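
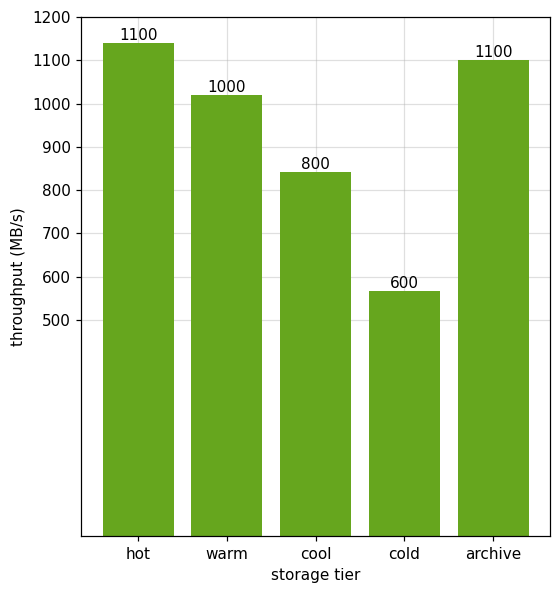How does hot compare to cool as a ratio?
≈ 1.38×

hot ≈ 1100, cool ≈ 800; 1100/800 ≈ 1.38.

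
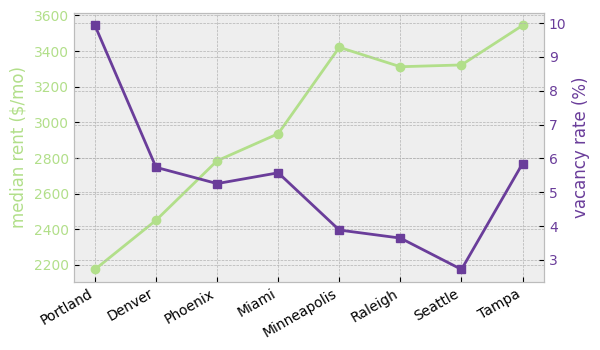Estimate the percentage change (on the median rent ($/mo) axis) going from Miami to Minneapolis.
≈ +13.3%

Miami ≈ 3000, Minneapolis ≈ 3400; (3400 − 3000) / 3000 ≈ +13.3%.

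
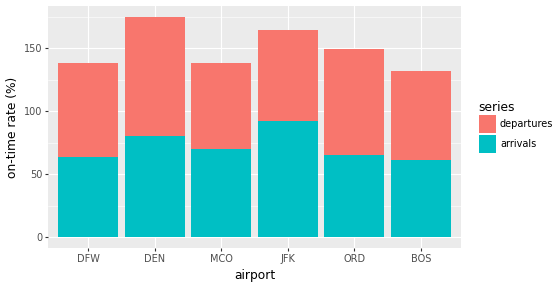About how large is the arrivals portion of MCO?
arrivals top ≈ 60, bottom ≈ 0; segment ≈ 60.

≈ 60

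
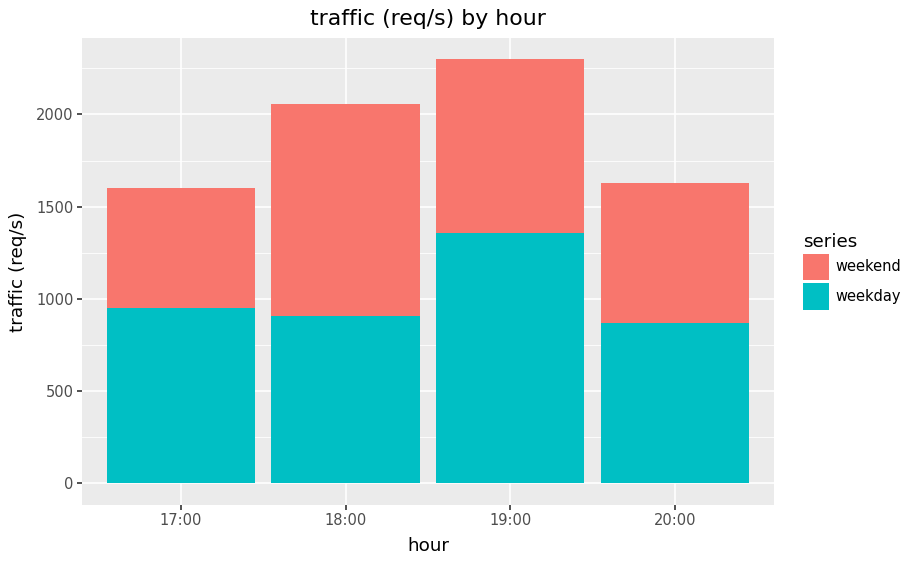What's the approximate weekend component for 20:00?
≈ 800

weekend top ≈ 1600, bottom ≈ 800; segment ≈ 800.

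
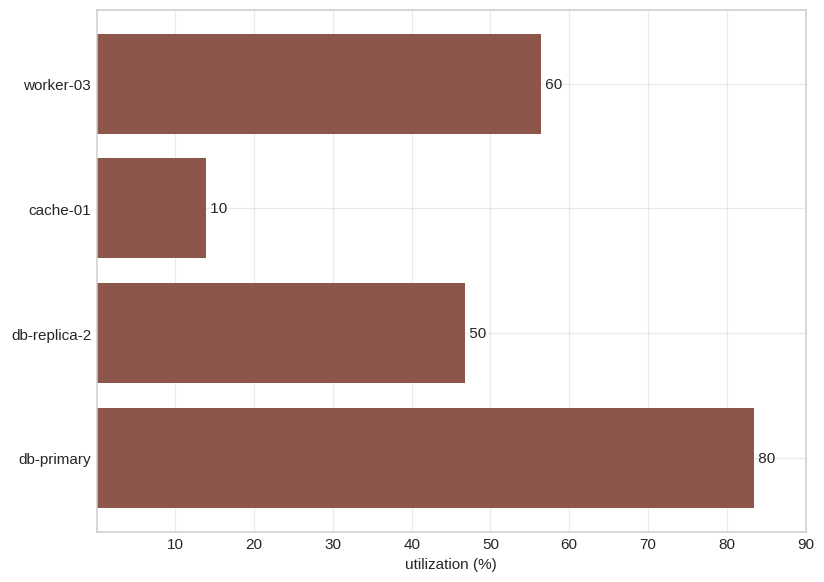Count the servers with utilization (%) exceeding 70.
1

Above 70: db-primary.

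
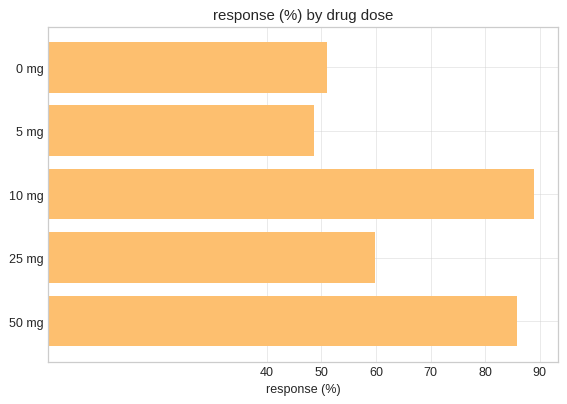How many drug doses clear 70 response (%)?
Above 70: 10 mg, 50 mg.

2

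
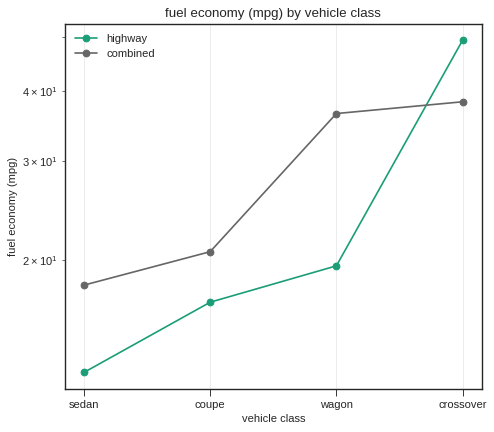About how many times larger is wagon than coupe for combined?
wagon ≈ 35, coupe ≈ 20; 35/20 ≈ 1.75.

≈ 1.75×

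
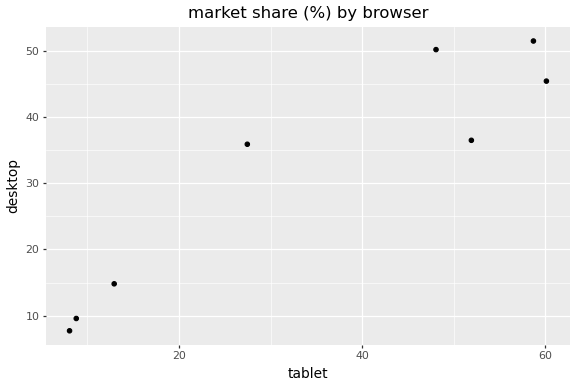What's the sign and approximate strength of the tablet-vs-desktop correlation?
positive, strong

Points are positively correlated; strong (|r| ≈ 0.9).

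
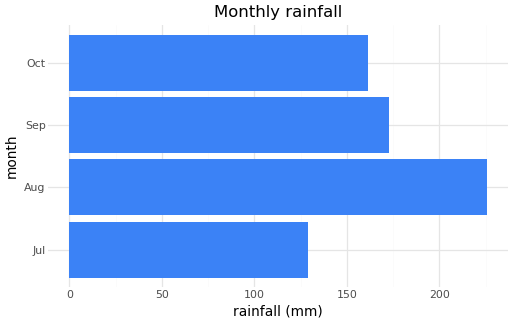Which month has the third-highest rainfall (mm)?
Oct

Top 4: Aug ≈ 220, Sep ≈ 180, Oct ≈ 160, Jul ≈ 120.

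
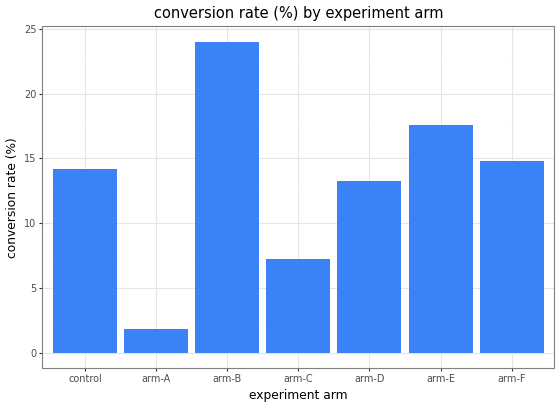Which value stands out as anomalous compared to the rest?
arm-A ≈ 2; the rest sit between ≈ 8 and ≈ 24.

arm-A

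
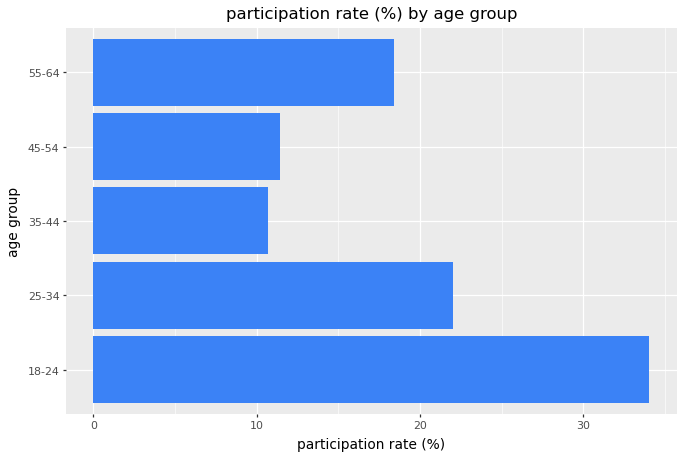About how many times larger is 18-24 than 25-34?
18-24 ≈ 35, 25-34 ≈ 20; 35/20 ≈ 1.75.

≈ 1.75×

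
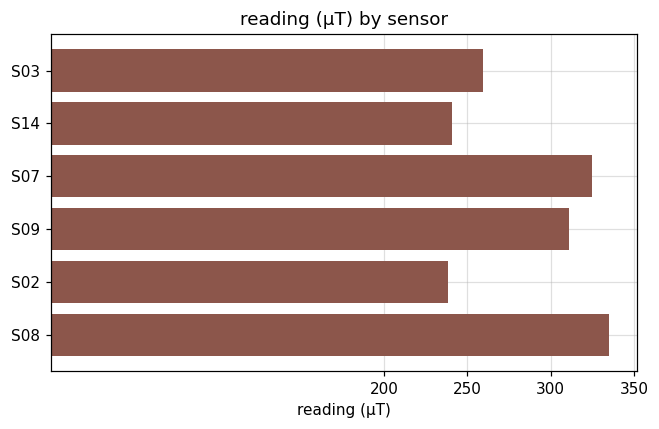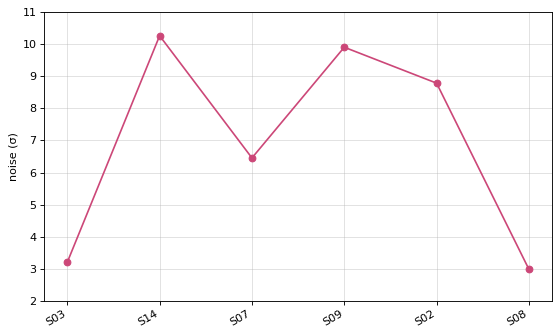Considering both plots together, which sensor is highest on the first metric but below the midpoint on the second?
Chart 2 median noise (σ) ≈ 8; below-median sensors: S03, S07, S08. Among those, S08 has the highest reading (µT) (≈ 350).

S08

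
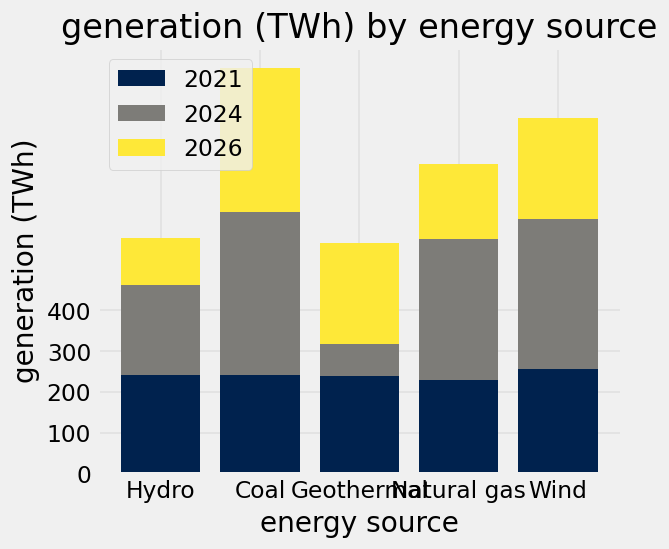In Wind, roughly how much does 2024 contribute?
2024 top ≈ 600, bottom ≈ 300; segment ≈ 300.

≈ 300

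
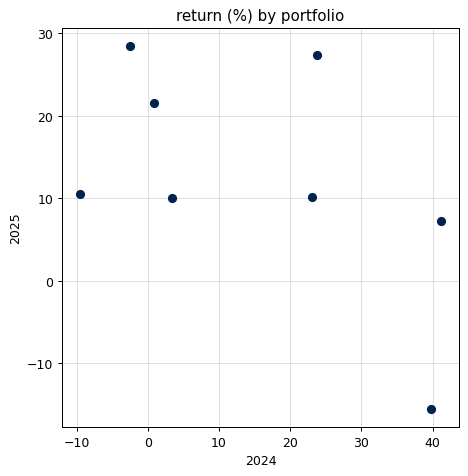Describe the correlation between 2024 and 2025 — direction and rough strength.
negative, moderate

Points are negatively correlated; moderate (|r| ≈ 0.5).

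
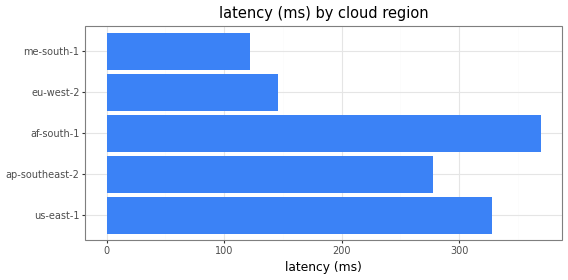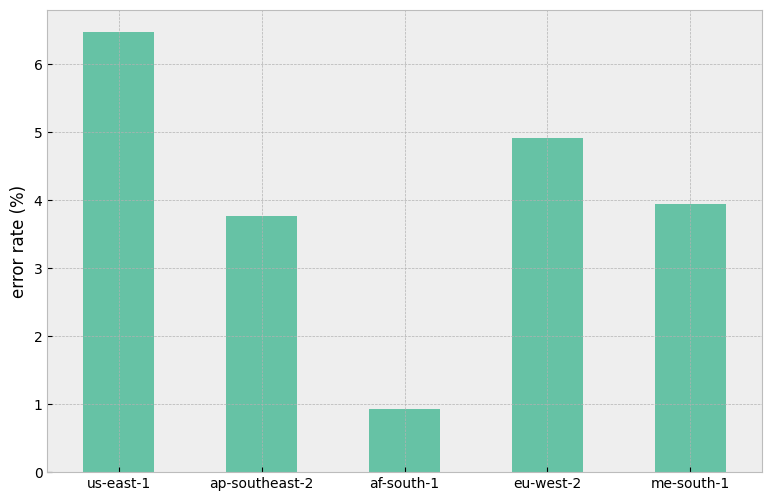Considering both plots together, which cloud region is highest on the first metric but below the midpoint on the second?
Chart 2 median error rate (%) ≈ 4; below-median cloud regions: ap-southeast-2, af-south-1. Among those, af-south-1 has the highest latency (ms) (≈ 350).

af-south-1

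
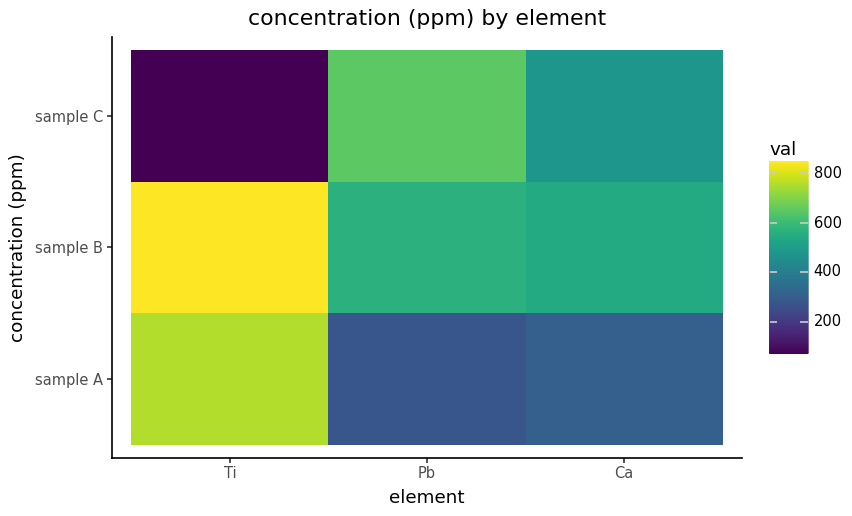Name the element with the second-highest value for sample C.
Top 3 for sample C: Pb ≈ 700, Ca ≈ 500, Ti ≈ 100.

Ca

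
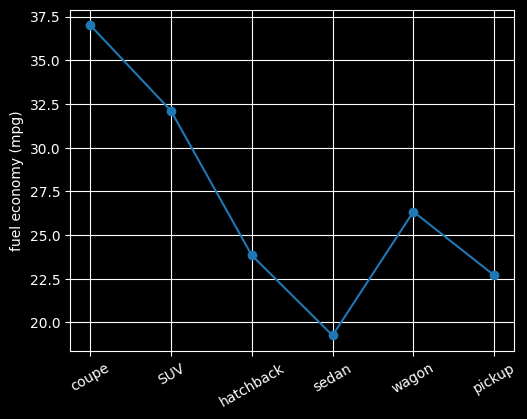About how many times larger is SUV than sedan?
≈ 1.6×

SUV ≈ 32, sedan ≈ 20; 32/20 ≈ 1.6.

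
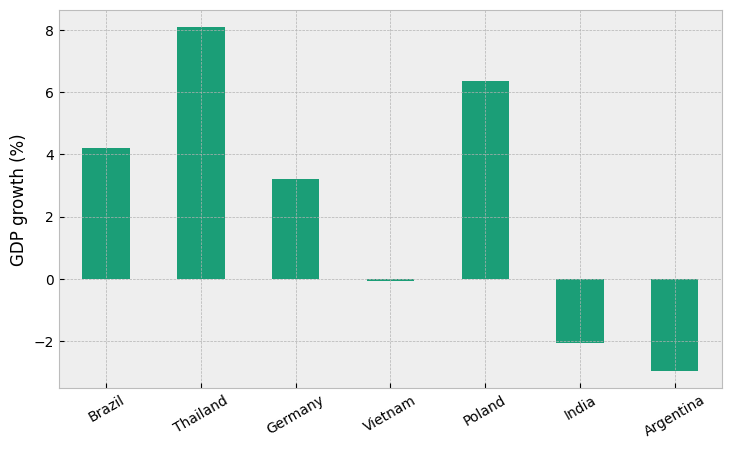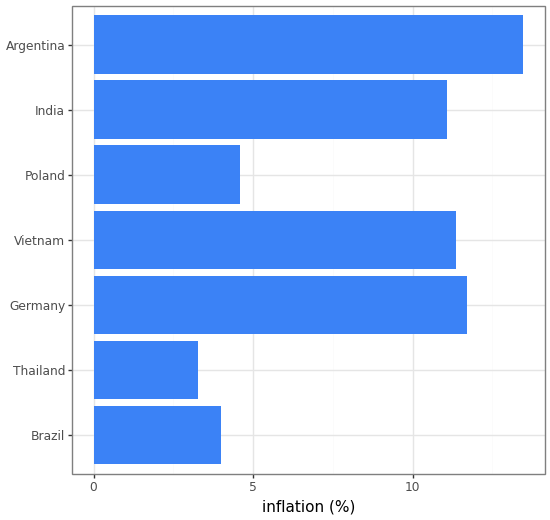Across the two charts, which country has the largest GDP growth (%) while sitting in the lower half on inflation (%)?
Chart 2 median inflation (%) ≈ 12; below-median countries: Brazil, Thailand, Poland. Among those, Thailand has the highest GDP growth (%) (≈ 8).

Thailand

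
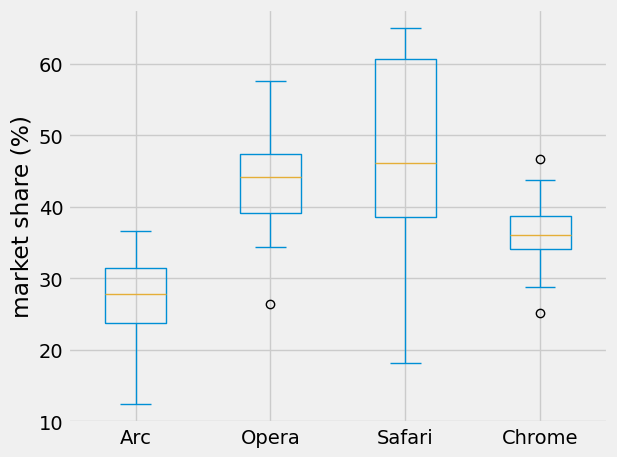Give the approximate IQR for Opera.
Q3 ≈ 48, Q1 ≈ 40; IQR ≈ 8.

≈ 8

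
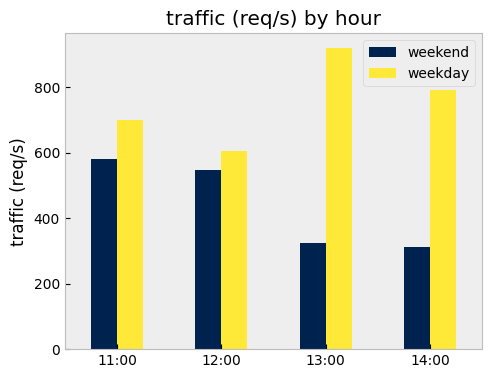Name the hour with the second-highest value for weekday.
Top 3 for weekday: 13:00 ≈ 900, 14:00 ≈ 800, 11:00 ≈ 700.

14:00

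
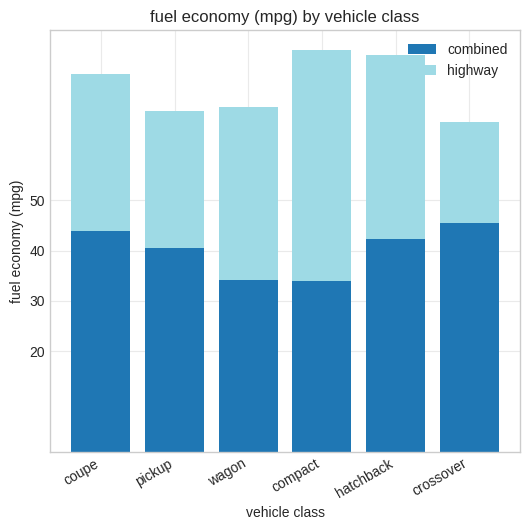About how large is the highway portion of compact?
highway top ≈ 80, bottom ≈ 30; segment ≈ 50.

≈ 50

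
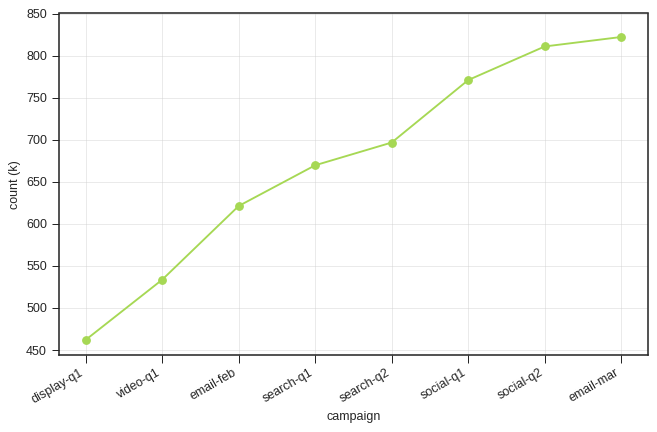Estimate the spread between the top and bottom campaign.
Max email-mar ≈ 800, min display-q1 ≈ 450; range ≈ 350.

≈ 350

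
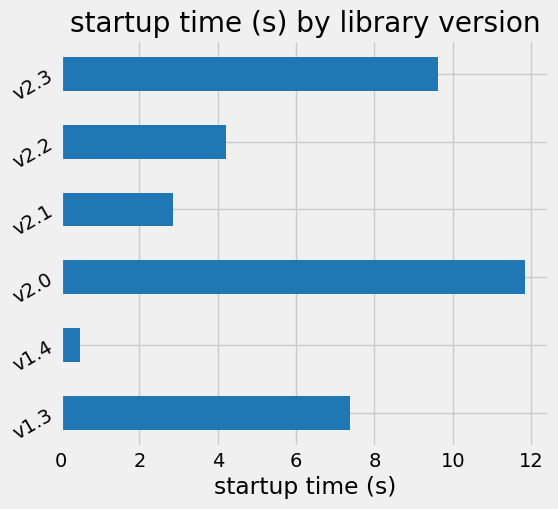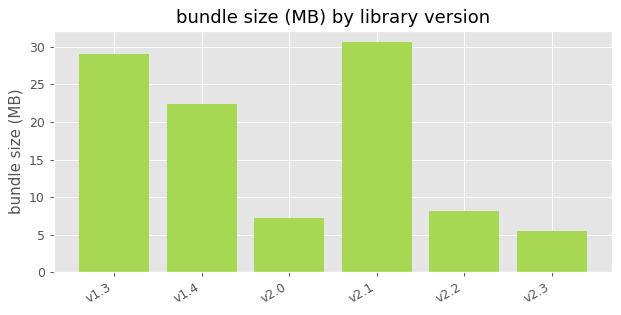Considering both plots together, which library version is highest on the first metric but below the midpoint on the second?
v2.0

Chart 2 median bundle size (MB) ≈ 15; below-median library versions: v2.0, v2.2, v2.3. Among those, v2.0 has the highest startup time (s) (≈ 12).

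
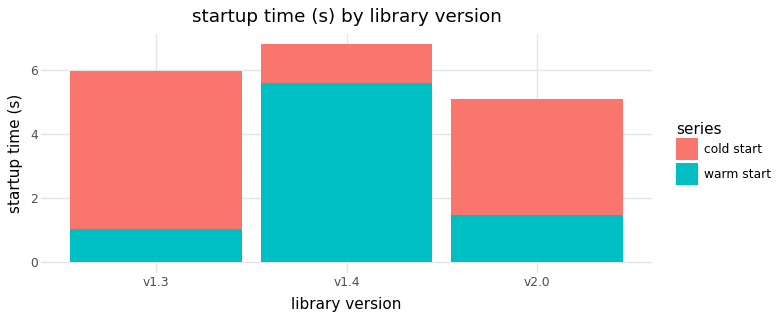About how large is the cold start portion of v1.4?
≈ 1

cold start top ≈ 7, bottom ≈ 6; segment ≈ 1.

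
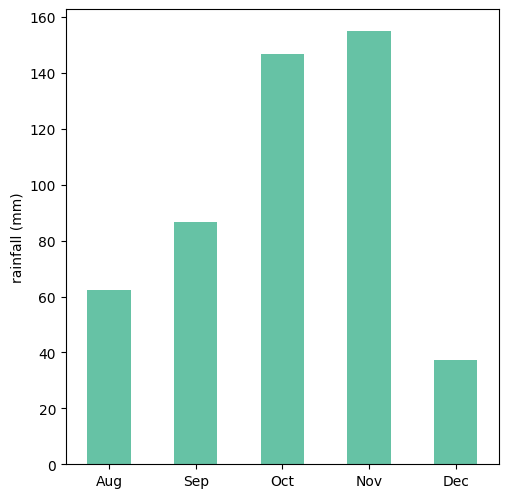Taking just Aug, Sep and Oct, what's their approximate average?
≈ 93

(60 + 80 + 140) / 3 ≈ 93.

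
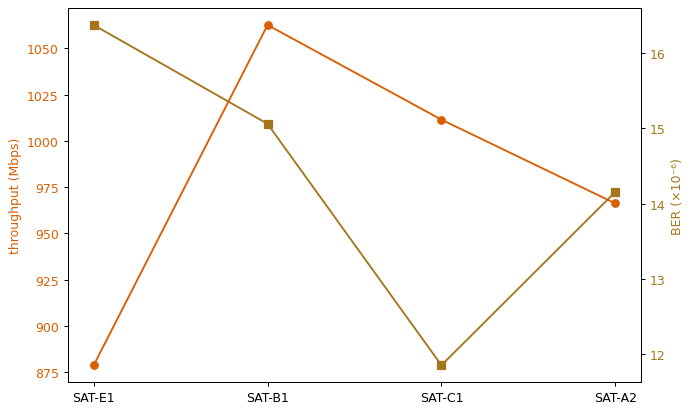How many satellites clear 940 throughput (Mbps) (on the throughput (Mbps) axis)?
3

Above 940: SAT-B1, SAT-C1, SAT-A2.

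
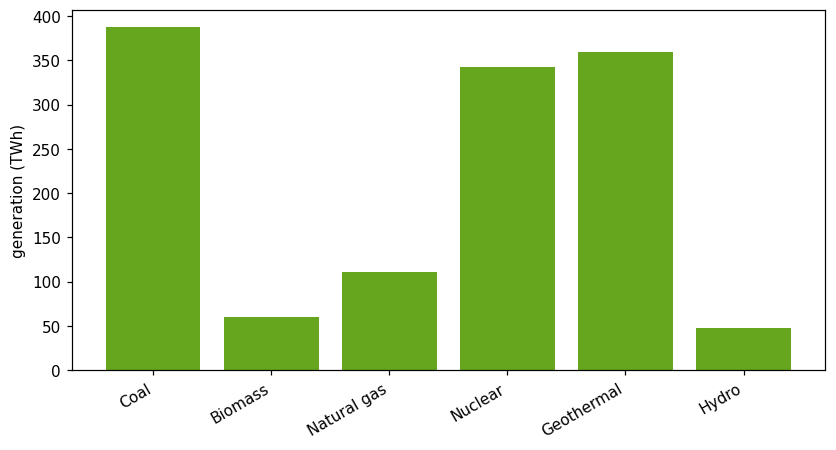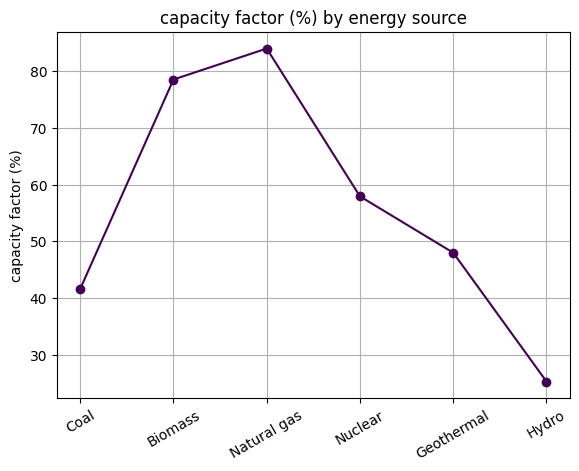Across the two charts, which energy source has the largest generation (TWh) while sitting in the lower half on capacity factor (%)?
Coal

Chart 2 median capacity factor (%) ≈ 50; below-median energy sources: Coal, Geothermal, Hydro. Among those, Coal has the highest generation (TWh) (≈ 400).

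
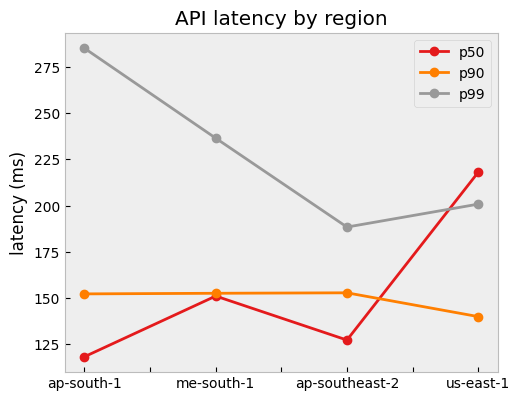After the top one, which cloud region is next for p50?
Top 3 for p50: us-east-1 ≈ 220, me-south-1 ≈ 160, ap-southeast-2 ≈ 120.

me-south-1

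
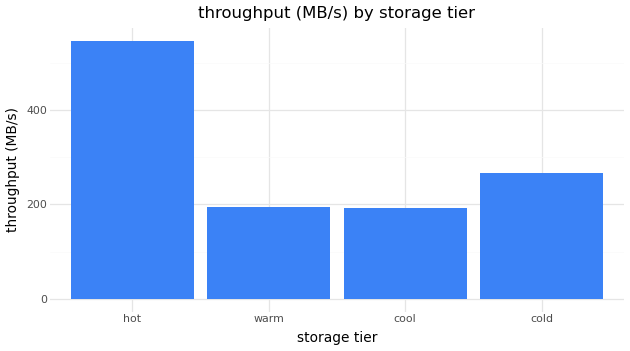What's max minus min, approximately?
≈ 350

Max hot ≈ 550, min cool ≈ 200; range ≈ 350.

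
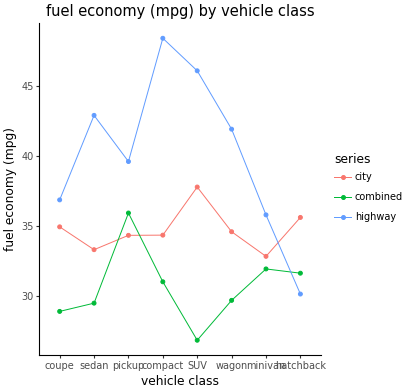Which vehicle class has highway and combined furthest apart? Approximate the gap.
SUV, ≈ 20 mpg

SUV: highway ≈ 46, combined ≈ 26 → gap ≈ 20. Next-largest (compact) is only ≈ 16.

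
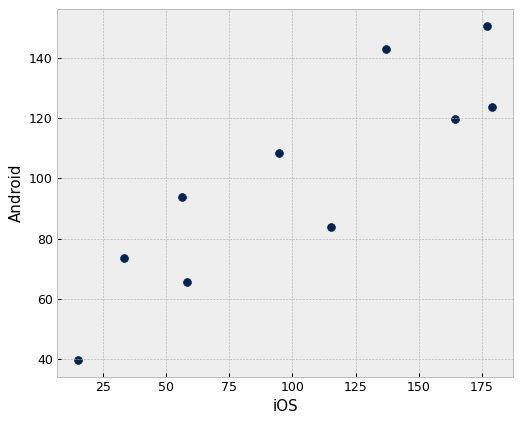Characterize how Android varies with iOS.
positive, strong

Points are positively correlated; strong (|r| ≈ 0.9).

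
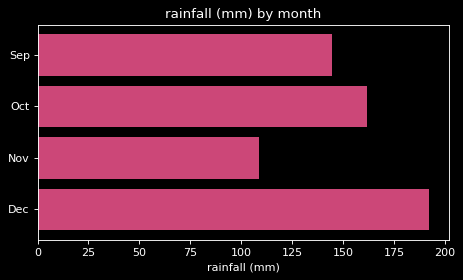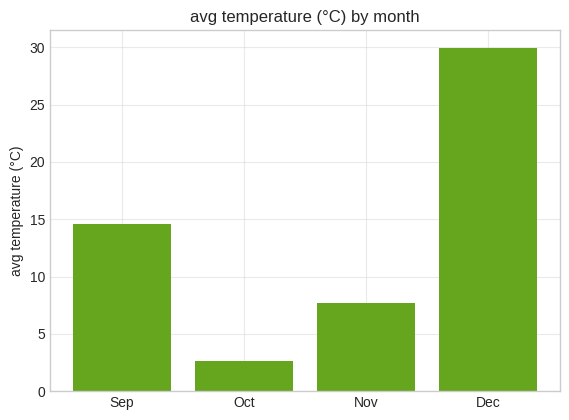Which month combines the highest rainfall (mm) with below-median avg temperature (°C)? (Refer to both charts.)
Oct

Chart 2 median avg temperature (°C) ≈ 10; below-median months: Oct, Nov. Among those, Oct has the highest rainfall (mm) (≈ 160).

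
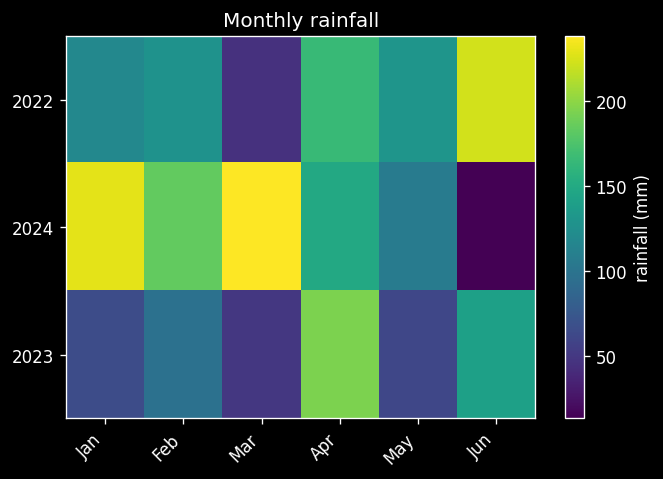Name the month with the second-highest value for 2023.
Jun

Top 3 for 2023: Apr ≈ 200, Jun ≈ 140, Feb ≈ 100.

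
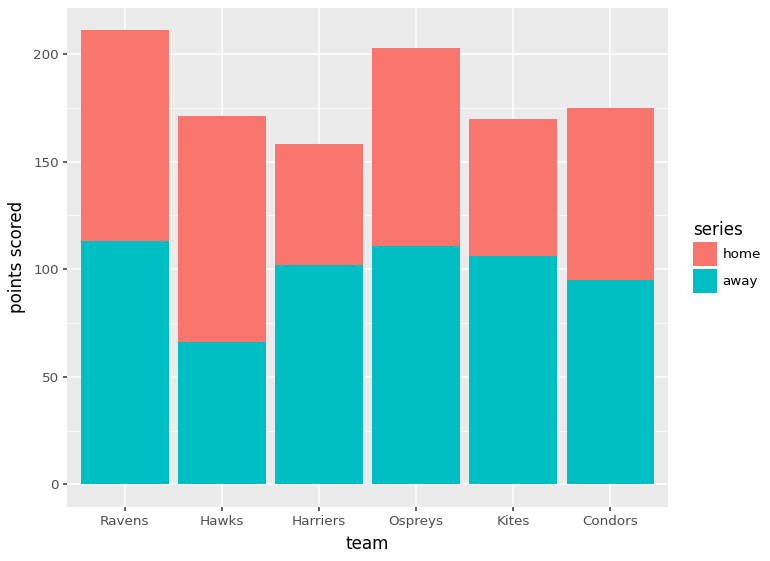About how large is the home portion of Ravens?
home top ≈ 220, bottom ≈ 120; segment ≈ 100.

≈ 100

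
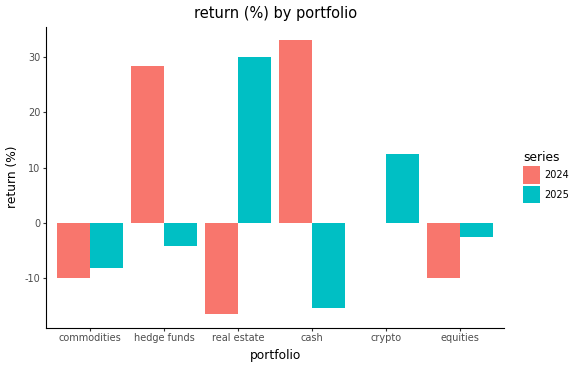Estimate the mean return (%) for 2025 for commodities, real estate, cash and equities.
≈ 1

(-10 + 30 + -15 + 0) / 4 ≈ 1.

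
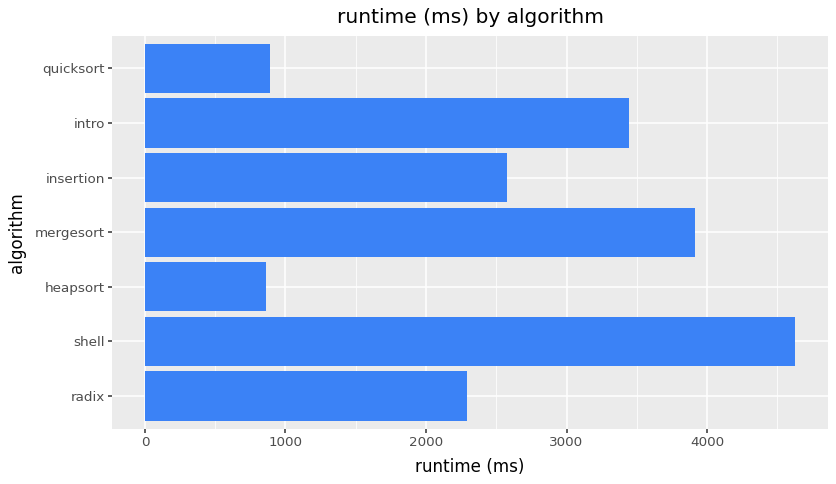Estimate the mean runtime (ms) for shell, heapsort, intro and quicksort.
(4500 + 1000 + 3500 + 1000) / 4 ≈ 2500.

≈ 2500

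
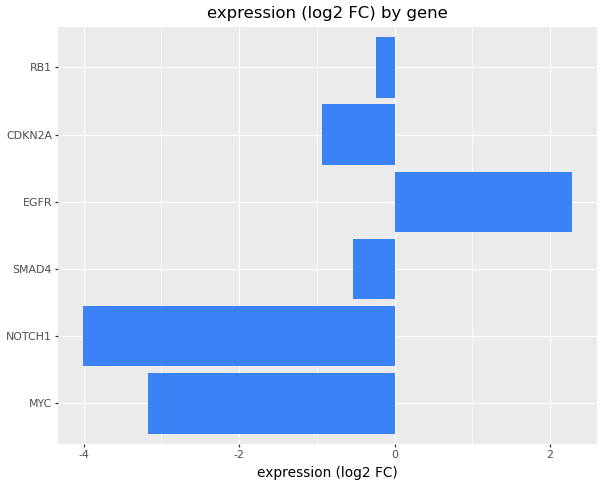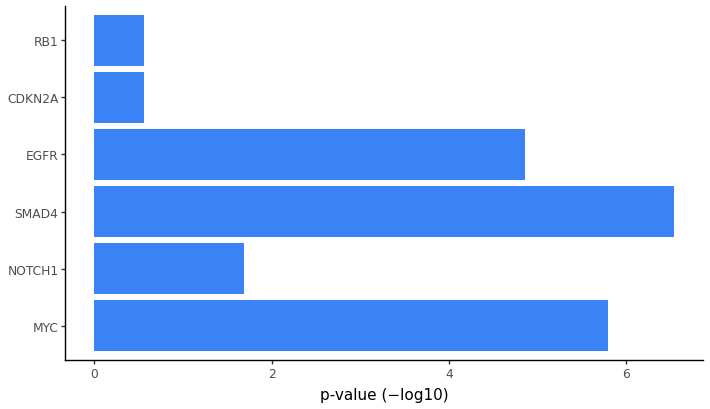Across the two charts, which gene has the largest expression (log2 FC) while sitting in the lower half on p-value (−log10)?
Chart 2 median p-value (−log10) ≈ 3; below-median genes: NOTCH1, CDKN2A, RB1. Among those, RB1 has the highest expression (log2 FC) (≈ 0).

RB1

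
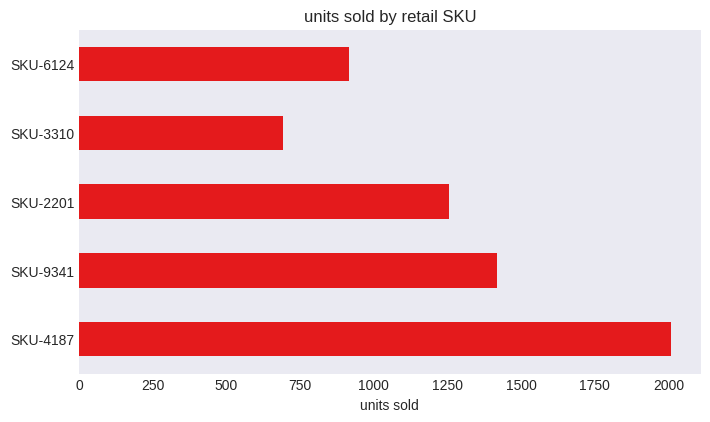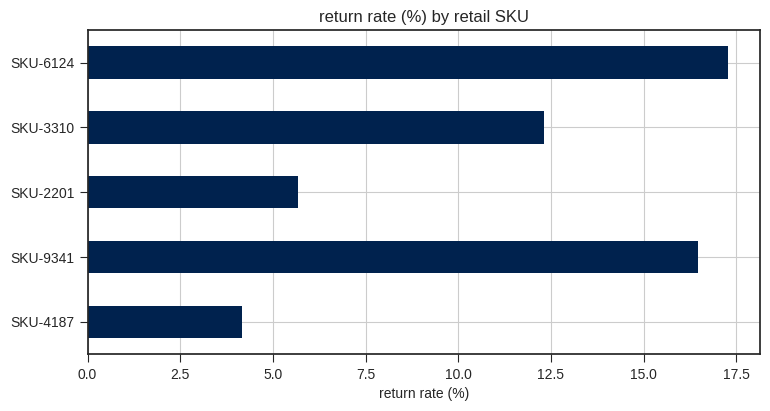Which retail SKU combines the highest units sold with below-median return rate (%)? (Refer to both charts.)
SKU-4187

Chart 2 median return rate (%) ≈ 12; below-median retail SKUs: SKU-4187, SKU-2201. Among those, SKU-4187 has the highest units sold (≈ 2000).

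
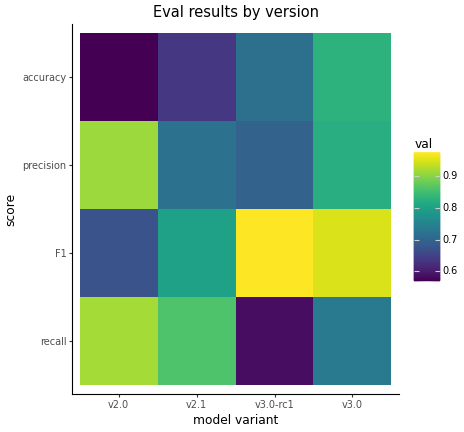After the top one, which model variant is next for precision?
Top 3 for precision: v2.0 ≈ 0.90, v3.0 ≈ 0.80, v2.1 ≈ 0.70.

v3.0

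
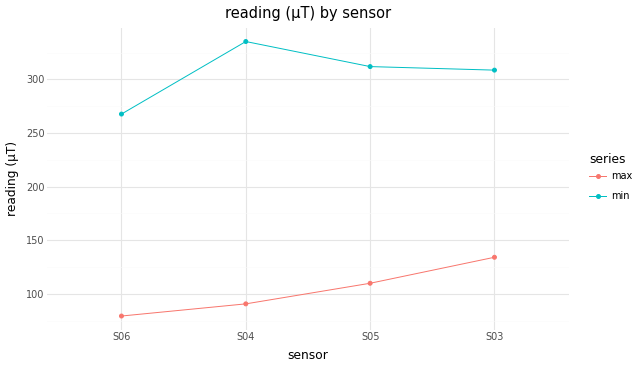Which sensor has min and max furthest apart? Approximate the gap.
S04: min ≈ 325, max ≈ 100 → gap ≈ 225. Next-largest (S05) is only ≈ 200.

S04, ≈ 225 µT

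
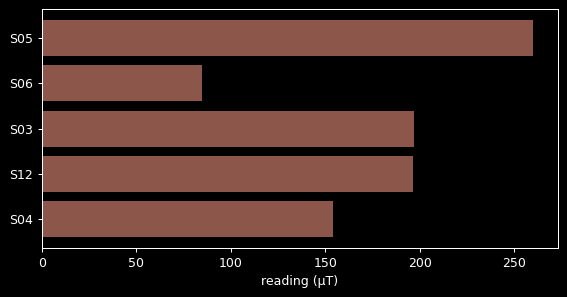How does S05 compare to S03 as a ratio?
≈ 1.25×

S05 ≈ 250, S03 ≈ 200; 250/200 ≈ 1.25.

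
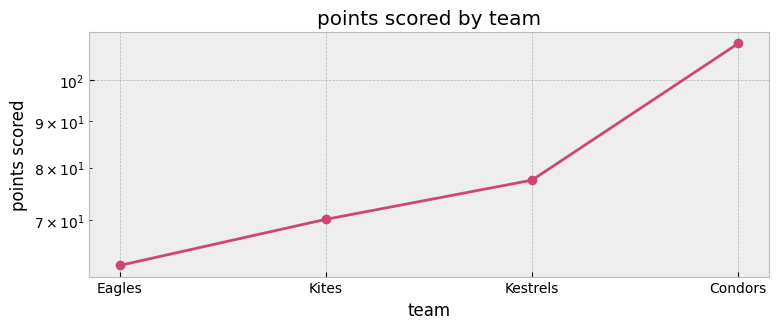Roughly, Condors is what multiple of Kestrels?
Condors ≈ 110, Kestrels ≈ 75; 110/75 ≈ 1.47.

≈ 1.47×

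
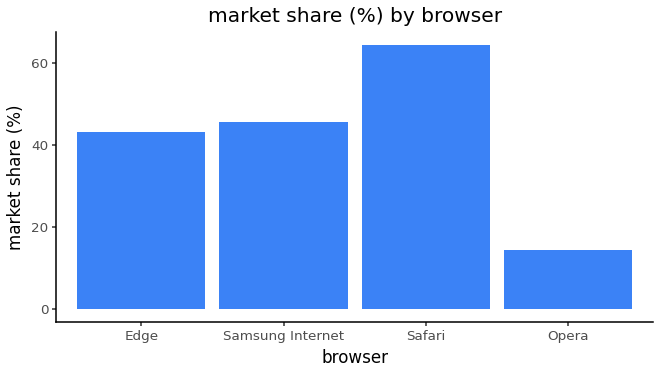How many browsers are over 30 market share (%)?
3

Above 30: Edge, Samsung Internet, Safari.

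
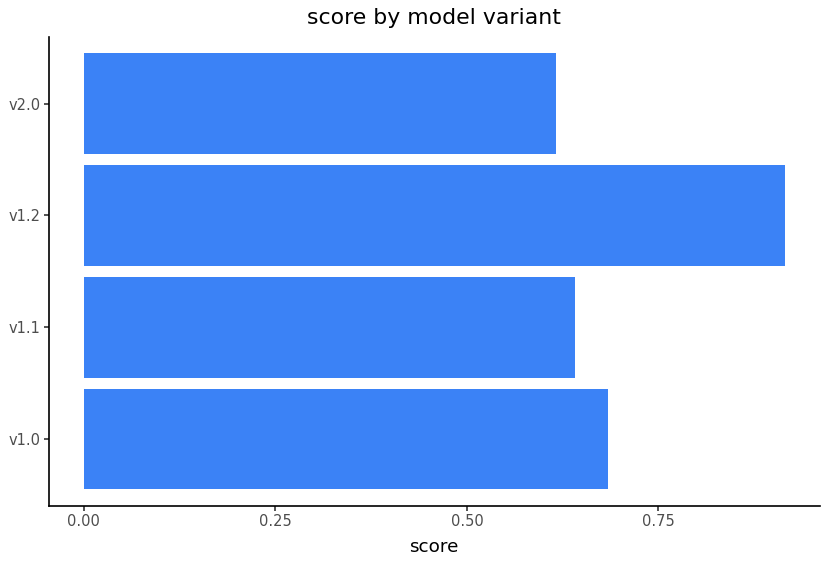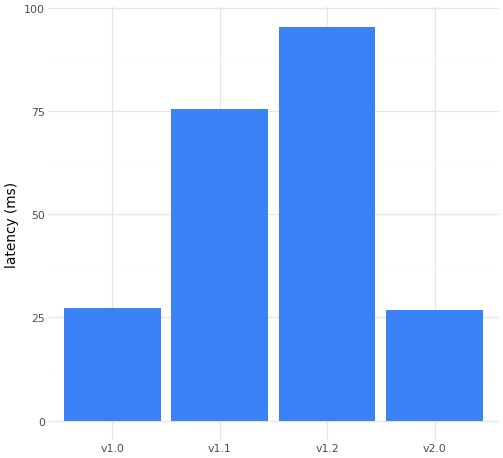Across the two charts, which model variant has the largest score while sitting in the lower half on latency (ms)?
v1.0

Chart 2 median latency (ms) ≈ 50; below-median model variants: v1.0, v2.0. Among those, v1.0 has the highest score (≈ 0.7).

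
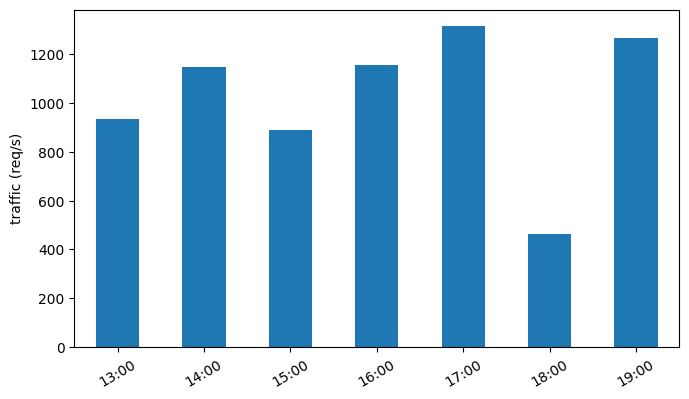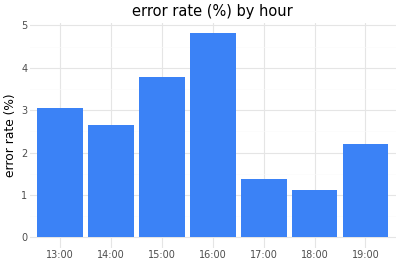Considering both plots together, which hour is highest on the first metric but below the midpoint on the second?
Chart 2 median error rate (%) ≈ 2.5; below-median hours: 17:00, 18:00, 19:00. Among those, 17:00 has the highest traffic (req/s) (≈ 1400).

17:00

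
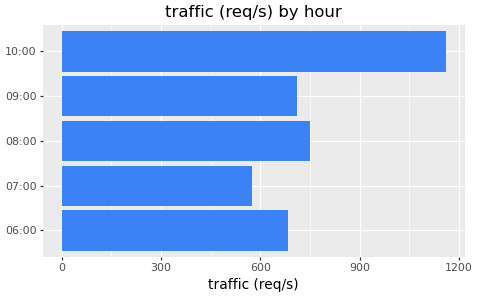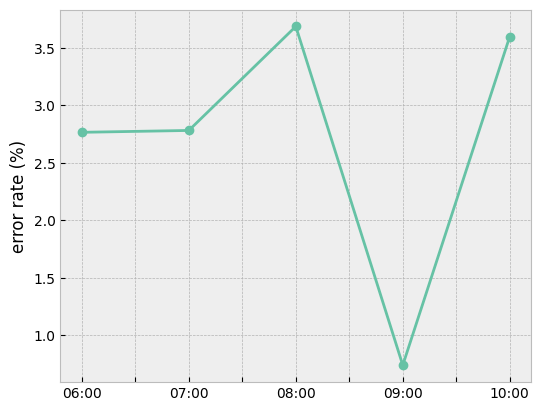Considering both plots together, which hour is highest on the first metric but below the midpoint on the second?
09:00

Chart 2 median error rate (%) ≈ 3; below-median hours: 06:00, 09:00. Among those, 09:00 has the highest traffic (req/s) (≈ 800).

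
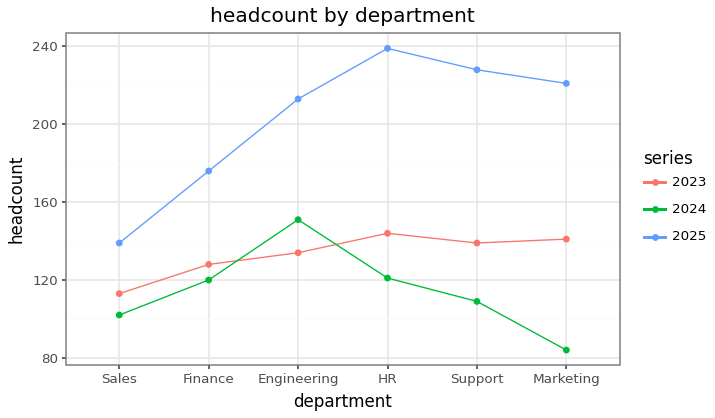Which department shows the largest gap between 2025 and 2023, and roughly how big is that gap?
HR: 2025 ≈ 240, 2023 ≈ 140 → gap ≈ 100. Next-largest (Support) is only ≈ 80.

HR, ≈ 100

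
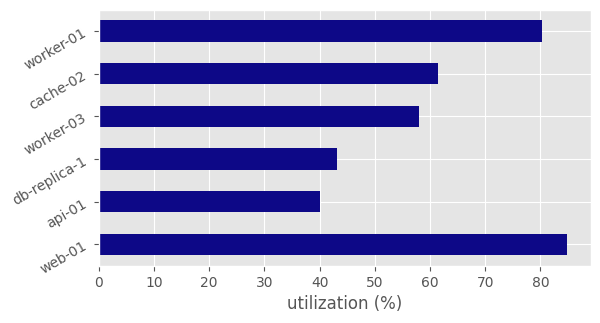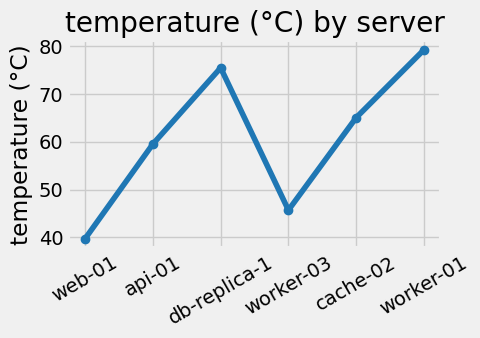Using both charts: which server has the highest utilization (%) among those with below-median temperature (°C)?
web-01

Chart 2 median temperature (°C) ≈ 60; below-median servers: web-01, api-01, worker-03. Among those, web-01 has the highest utilization (%) (≈ 80).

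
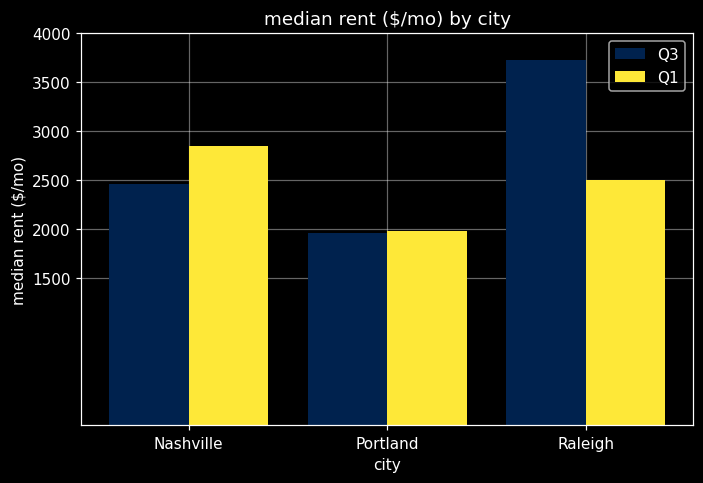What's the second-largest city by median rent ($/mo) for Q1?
Raleigh

Top 3 for Q1: Nashville ≈ 3000, Raleigh ≈ 2500, Portland ≈ 2000.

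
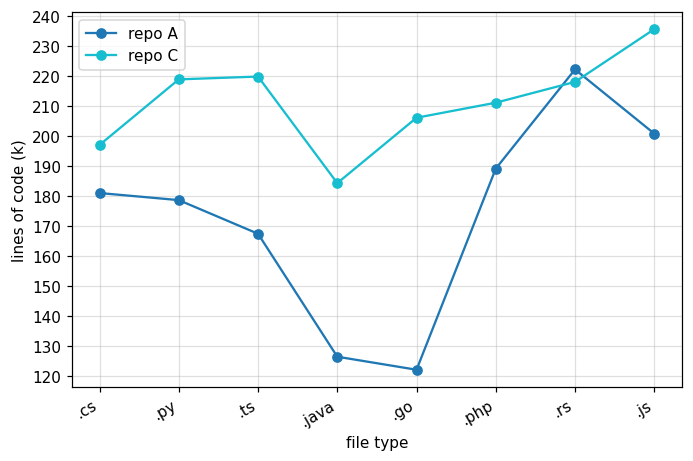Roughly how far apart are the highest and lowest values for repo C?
≈ 60

Max .js ≈ 240, min .java ≈ 180; range ≈ 60.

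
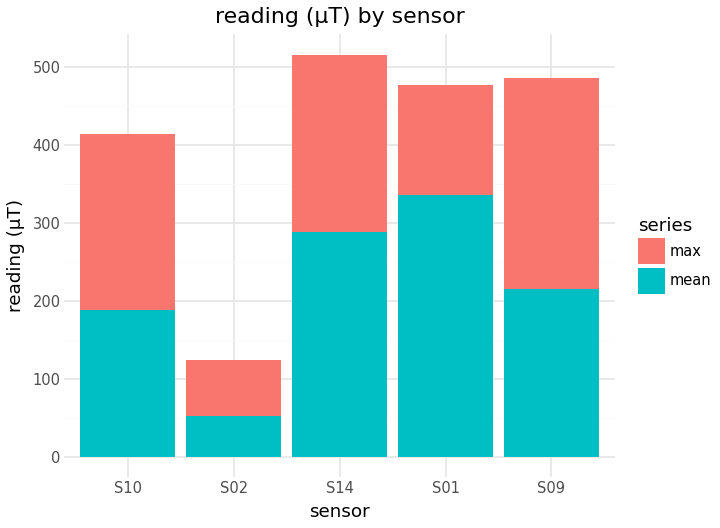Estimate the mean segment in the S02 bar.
mean top ≈ 50, bottom ≈ 0; segment ≈ 50.

≈ 50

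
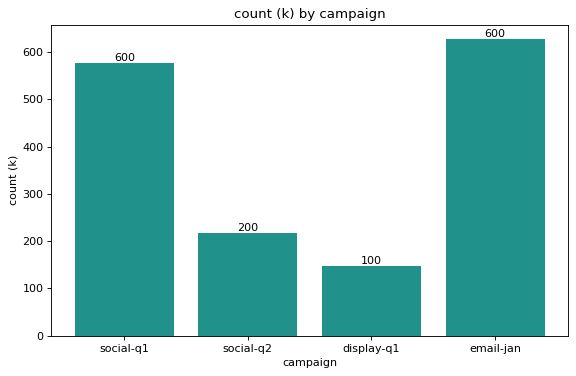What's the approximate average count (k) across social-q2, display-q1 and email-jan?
(200 + 100 + 600) / 3 ≈ 300.

≈ 300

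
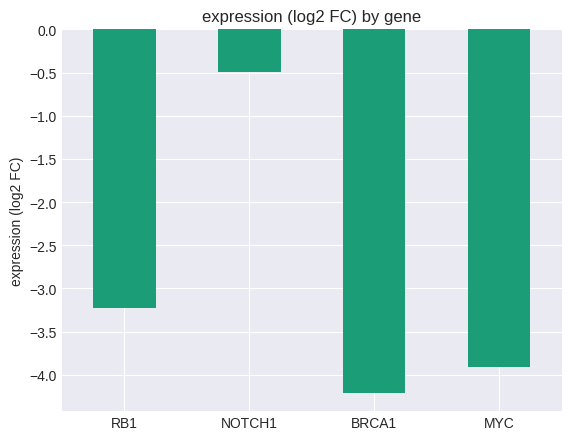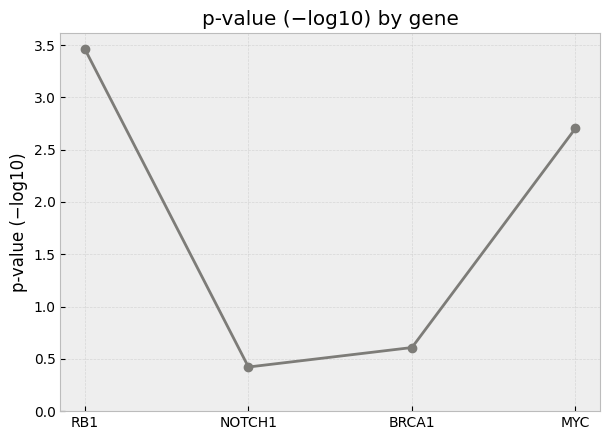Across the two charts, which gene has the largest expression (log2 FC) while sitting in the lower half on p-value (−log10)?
NOTCH1

Chart 2 median p-value (−log10) ≈ 1.5; below-median genes: NOTCH1, BRCA1. Among those, NOTCH1 has the highest expression (log2 FC) (≈ 0).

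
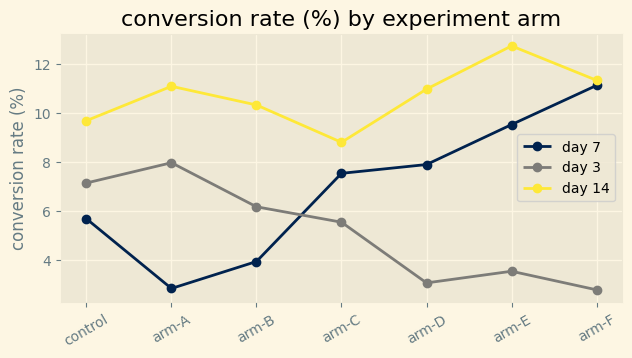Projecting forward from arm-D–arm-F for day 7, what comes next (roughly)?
≈ 12.5

Last three: 8, 10, 11 → slope ≈ 1.5/step → next ≈ 12.5.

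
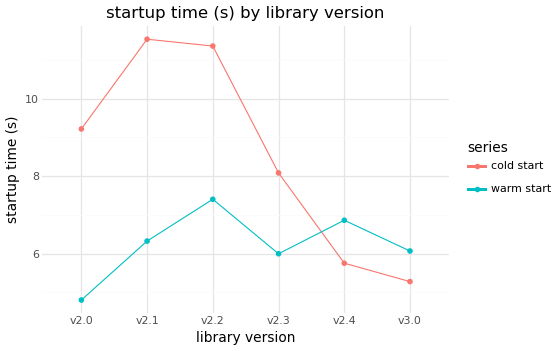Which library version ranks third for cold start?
Top 4 for cold start: v2.1 ≈ 12, v2.2 ≈ 11, v2.0 ≈ 9, v2.3 ≈ 8.

v2.0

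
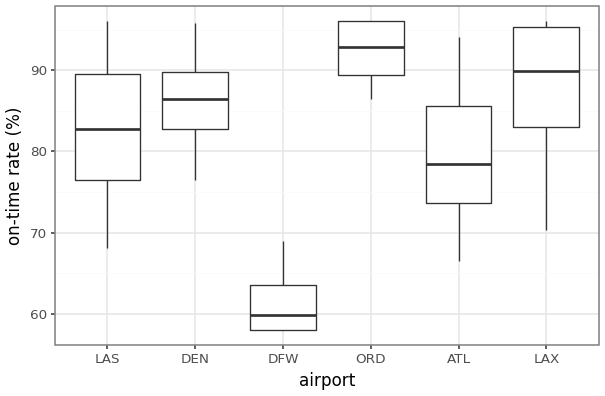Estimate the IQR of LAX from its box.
Q3 ≈ 95, Q1 ≈ 85; IQR ≈ 10.

≈ 10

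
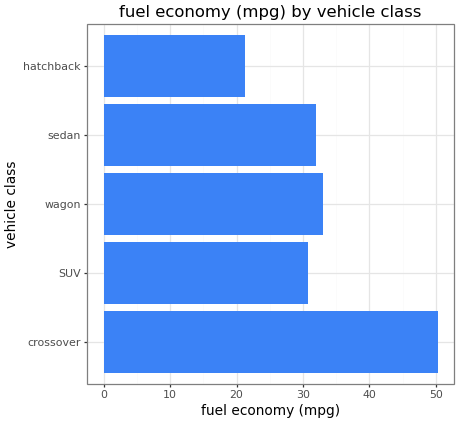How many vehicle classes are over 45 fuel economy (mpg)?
1

Above 45: crossover.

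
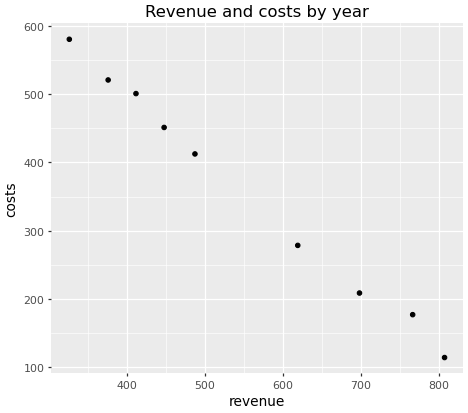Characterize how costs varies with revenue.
Points are negatively correlated; strong (|r| ≈ 1.0).

negative, strong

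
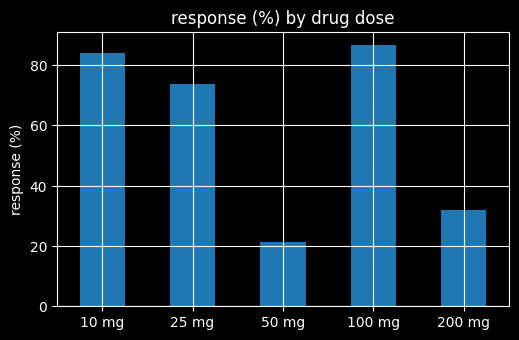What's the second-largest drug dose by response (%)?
Top 3: 100 mg ≈ 90, 10 mg ≈ 80, 25 mg ≈ 70.

10 mg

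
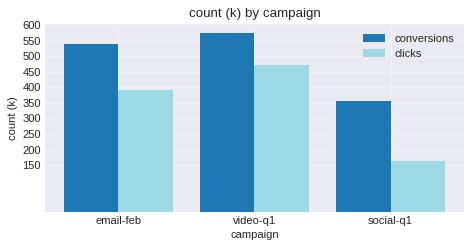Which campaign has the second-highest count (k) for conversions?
email-feb

Top 3 for conversions: video-q1 ≈ 600, email-feb ≈ 550, social-q1 ≈ 350.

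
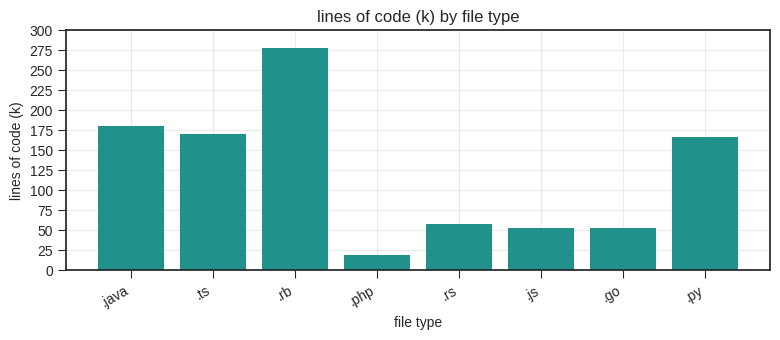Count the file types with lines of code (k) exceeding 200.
Above 200: .rb.

1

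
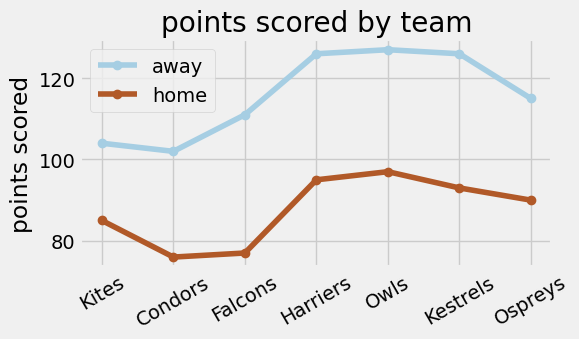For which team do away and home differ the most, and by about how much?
Falcons, ≈ 35

Falcons: away ≈ 110, home ≈ 75 → gap ≈ 35. Next-largest (Kestrels) is only ≈ 30.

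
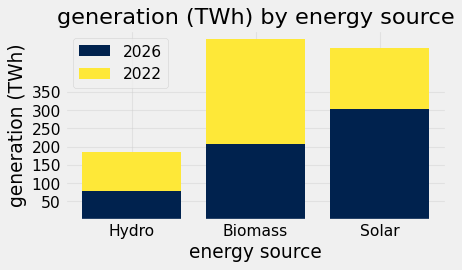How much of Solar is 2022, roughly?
2022 top ≈ 450, bottom ≈ 300; segment ≈ 150.

≈ 150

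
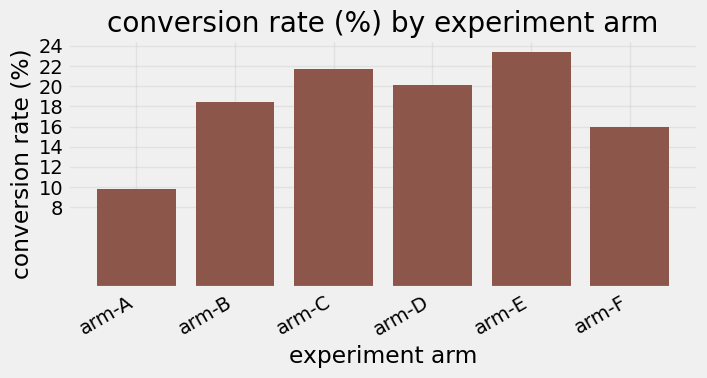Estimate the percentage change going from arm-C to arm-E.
arm-C ≈ 22, arm-E ≈ 24; (24 − 22) / 22 ≈ +9.1%.

≈ +9.1%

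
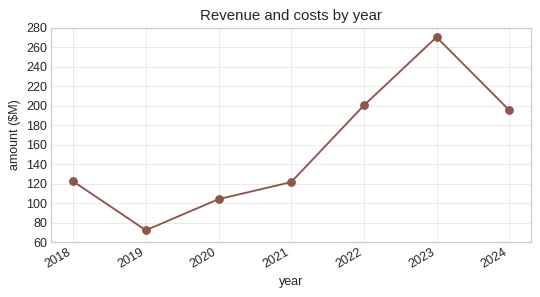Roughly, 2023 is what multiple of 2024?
≈ 1.4×

2023 ≈ 280, 2024 ≈ 200; 280/200 ≈ 1.4.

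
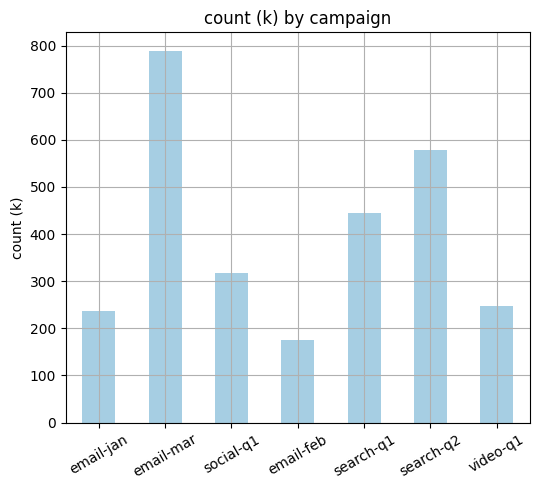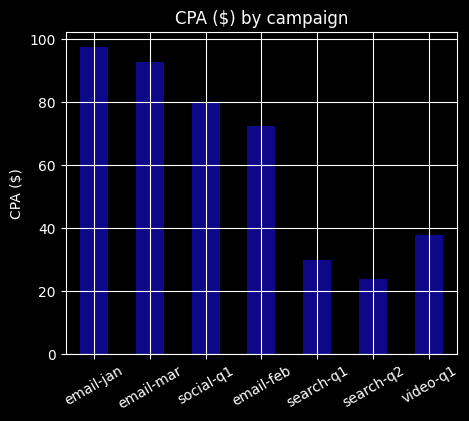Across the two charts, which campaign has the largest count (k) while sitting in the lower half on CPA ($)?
Chart 2 median CPA ($) ≈ 70; below-median campaigns: search-q1, search-q2, video-q1. Among those, search-q2 has the highest count (k) (≈ 600).

search-q2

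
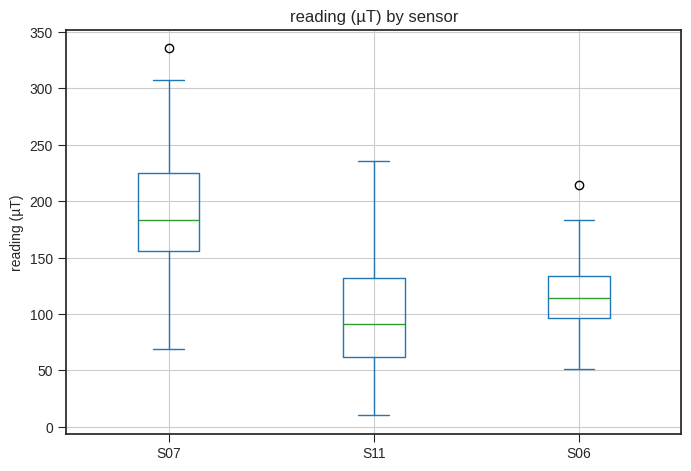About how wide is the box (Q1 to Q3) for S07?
≈ 60

Q3 ≈ 220, Q1 ≈ 160; IQR ≈ 60.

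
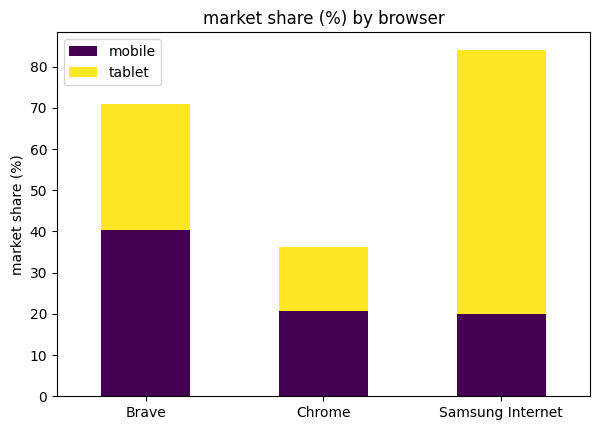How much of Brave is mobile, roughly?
≈ 40

mobile top ≈ 40, bottom ≈ 0; segment ≈ 40.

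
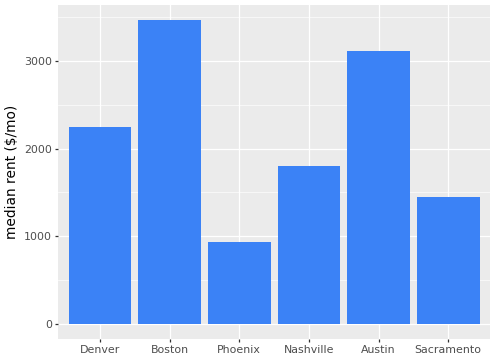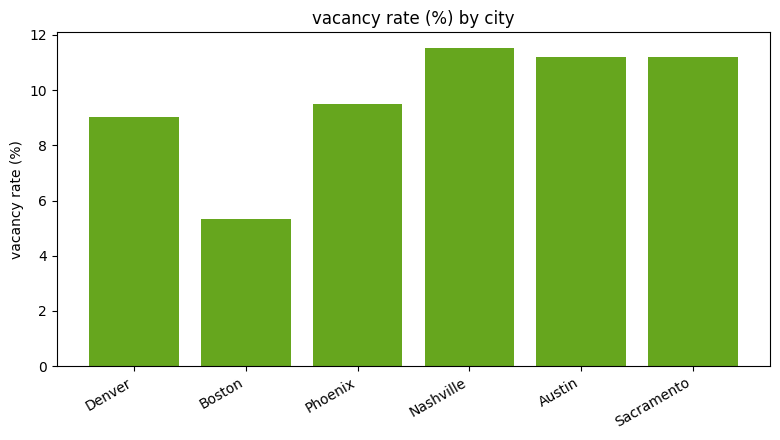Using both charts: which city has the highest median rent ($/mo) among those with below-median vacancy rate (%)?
Boston

Chart 2 median vacancy rate (%) ≈ 10; below-median cities: Denver, Boston, Phoenix. Among those, Boston has the highest median rent ($/mo) (≈ 3500).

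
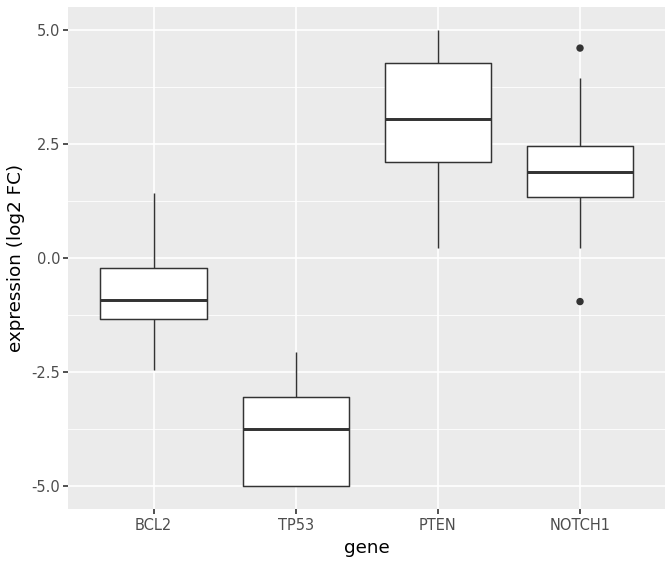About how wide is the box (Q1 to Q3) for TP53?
Q3 ≈ -3, Q1 ≈ -5; IQR ≈ 2.

≈ 2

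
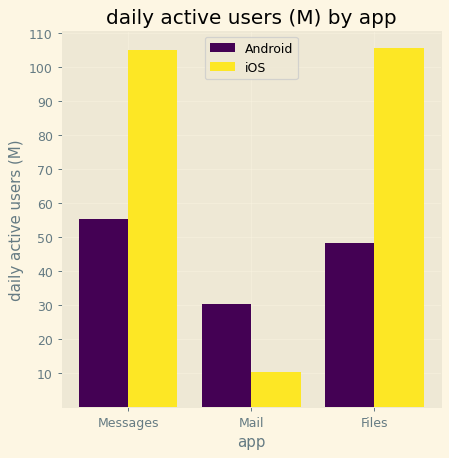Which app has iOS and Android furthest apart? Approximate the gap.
Files, ≈ 60 M

Files: iOS ≈ 110, Android ≈ 50 → gap ≈ 60. Next-largest (Messages) is only ≈ 40.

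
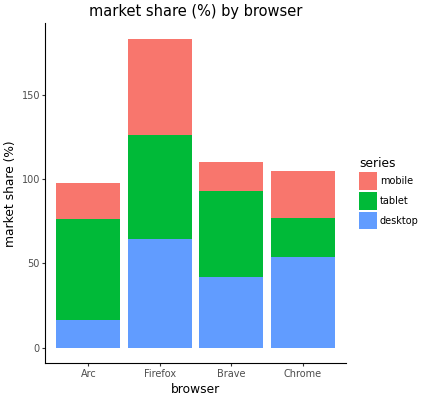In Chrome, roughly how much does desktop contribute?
≈ 60

desktop top ≈ 60, bottom ≈ 0; segment ≈ 60.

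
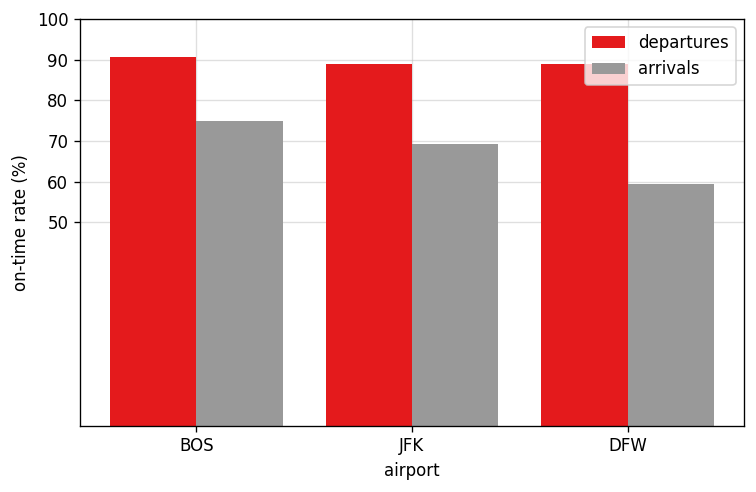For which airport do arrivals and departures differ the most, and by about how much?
DFW: arrivals ≈ 60, departures ≈ 90 → gap ≈ 30. Next-largest (JFK) is only ≈ 20.

DFW, ≈ 30 %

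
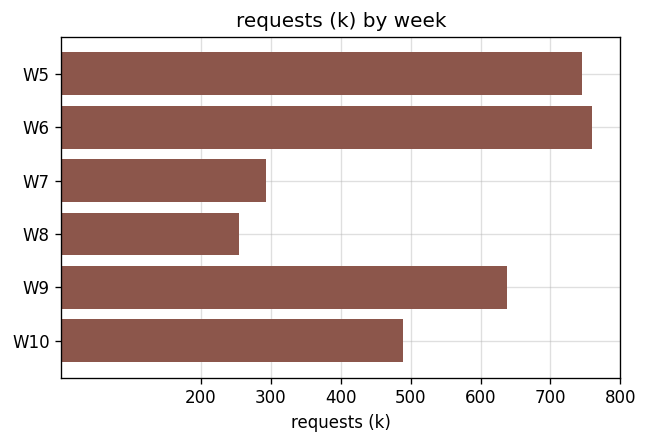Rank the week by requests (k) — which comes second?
W5

Top 3: W6 ≈ 800, W5 ≈ 700, W9 ≈ 600.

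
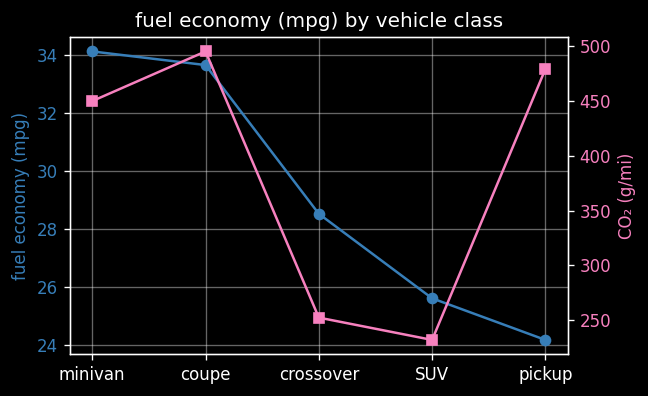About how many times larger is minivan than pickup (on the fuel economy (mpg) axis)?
minivan ≈ 34, pickup ≈ 24; 34/24 ≈ 1.42.

≈ 1.42×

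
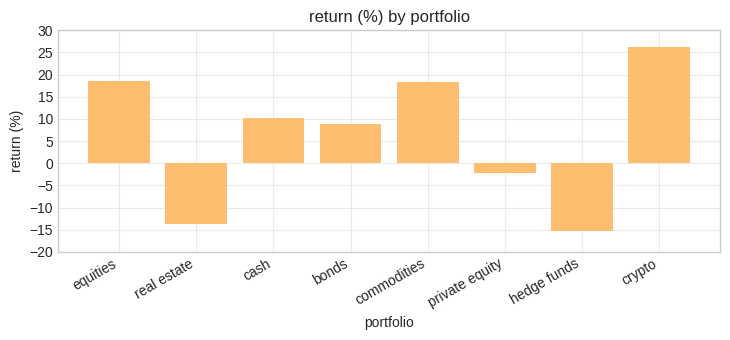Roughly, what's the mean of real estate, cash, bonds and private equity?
≈ 1

(-15 + 10 + 10 + 0) / 4 ≈ 1.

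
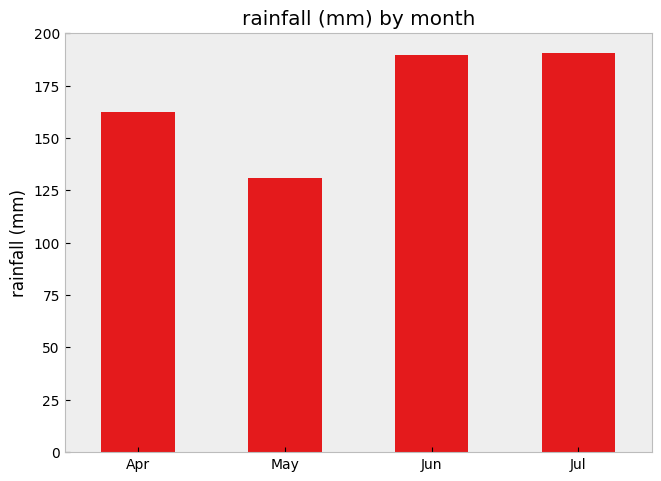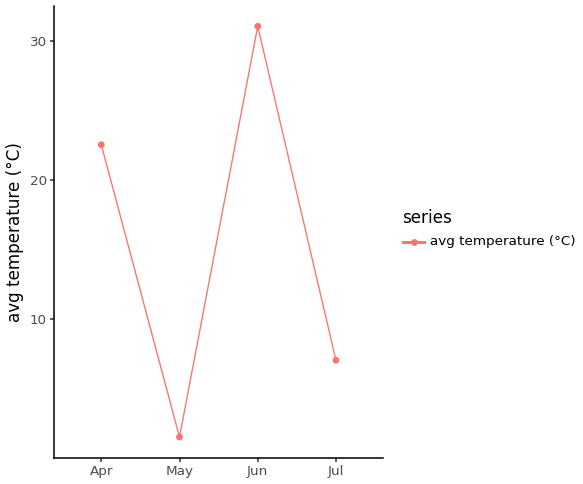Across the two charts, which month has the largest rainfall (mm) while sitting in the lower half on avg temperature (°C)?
Jul

Chart 2 median avg temperature (°C) ≈ 15; below-median months: May, Jul. Among those, Jul has the highest rainfall (mm) (≈ 200).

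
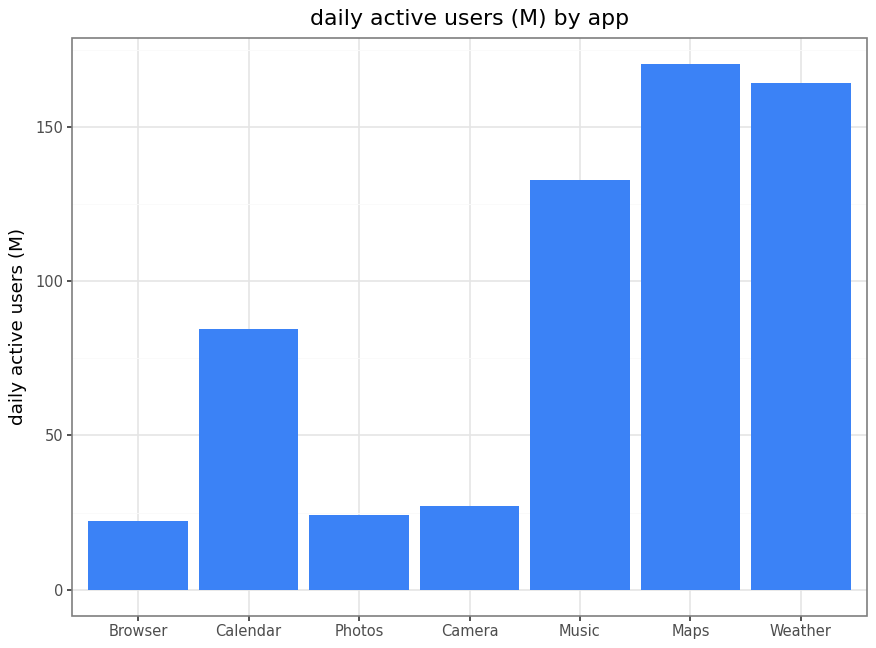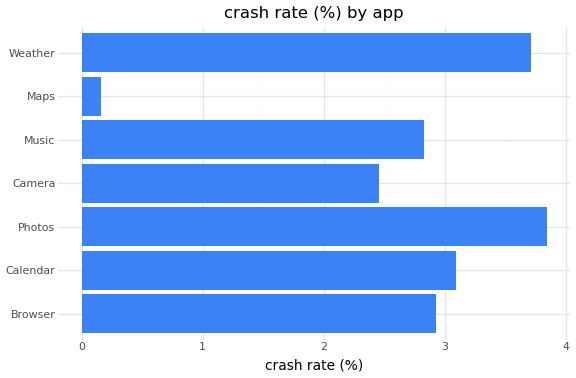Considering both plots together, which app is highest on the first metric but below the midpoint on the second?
Chart 2 median crash rate (%) ≈ 3; below-median apps: Camera, Music, Maps. Among those, Maps has the highest daily active users (M) (≈ 180).

Maps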